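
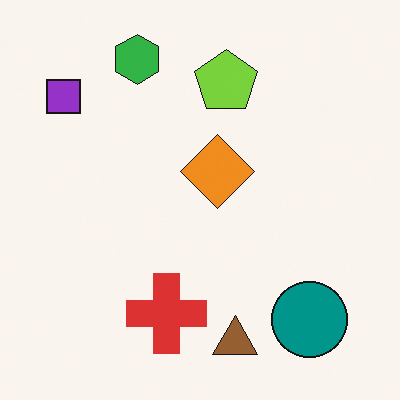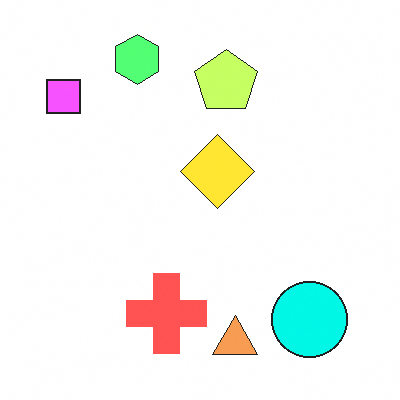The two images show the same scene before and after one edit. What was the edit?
The second image is the first brightened a lot.

Every pixel — background and shapes alike — is uniformly brightened.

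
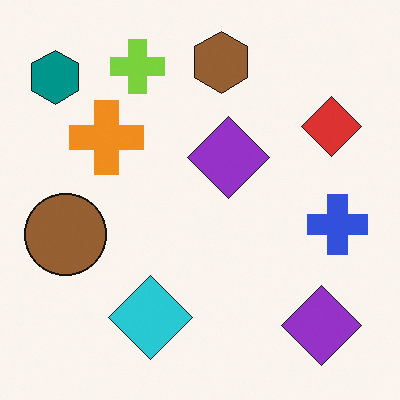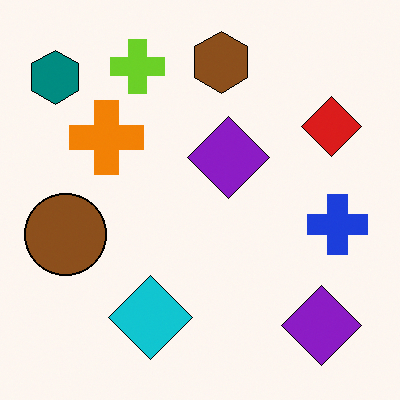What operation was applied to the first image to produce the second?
It was given slightly increased contrast.

Tones are pushed away from mid-grey across the whole image — a global contrast change.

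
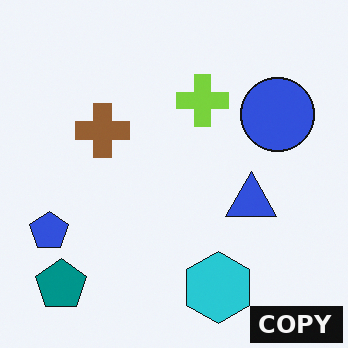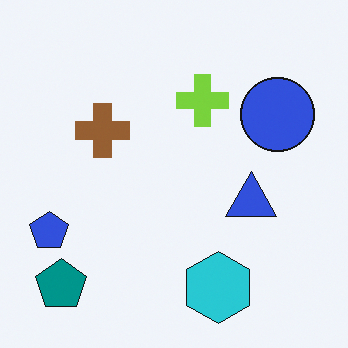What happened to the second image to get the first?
It was watermarked with the text "COPY" in the lower-right corner.

A dark label reading "COPY" appears in the lower-right corner.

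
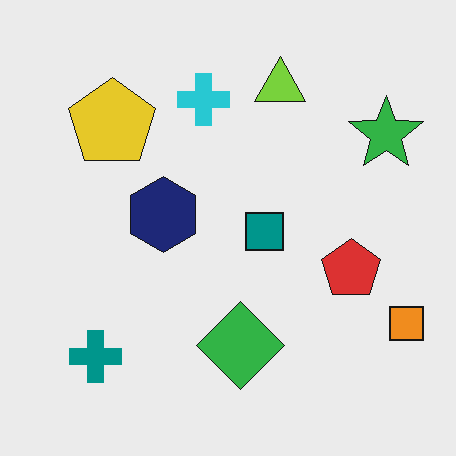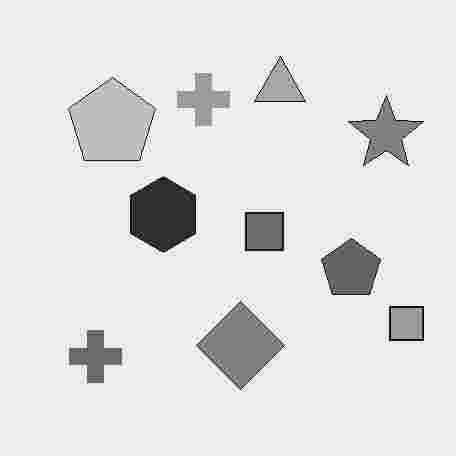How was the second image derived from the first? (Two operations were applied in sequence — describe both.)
The image was converted to grayscale, then degraded with heavy JPEG compression.

All color is removed — every shape is now a shade of grey. Blocky 8×8 compression artifacts appear around shape edges and the flat background shows ringing — characteristic JPEG degradation.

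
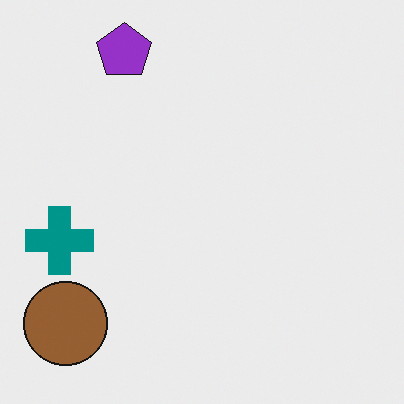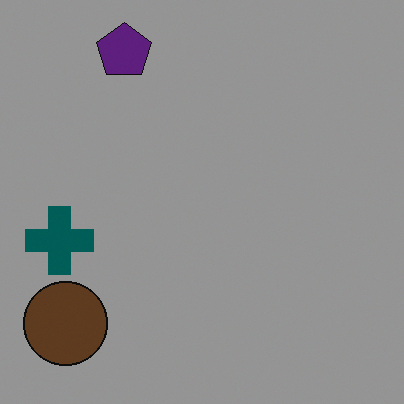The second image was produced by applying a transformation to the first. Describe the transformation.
The image was substantially darkened.

Every pixel — background and shapes alike — is uniformly darkened.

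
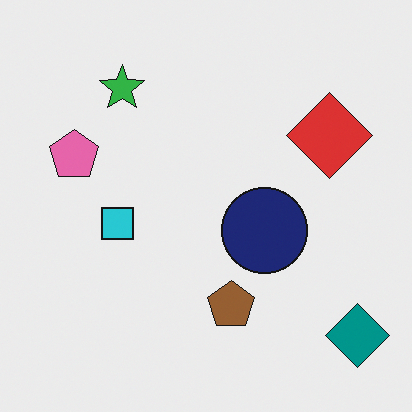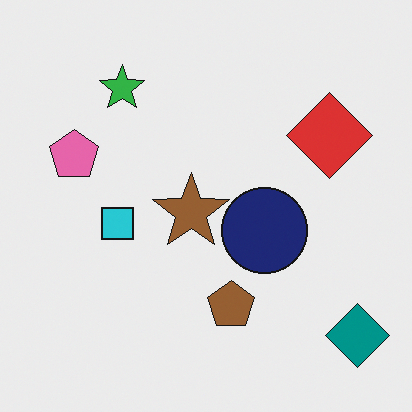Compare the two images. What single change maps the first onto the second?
Overlaid with an additional brown star.

A brown star appears in the second image that is absent from the first.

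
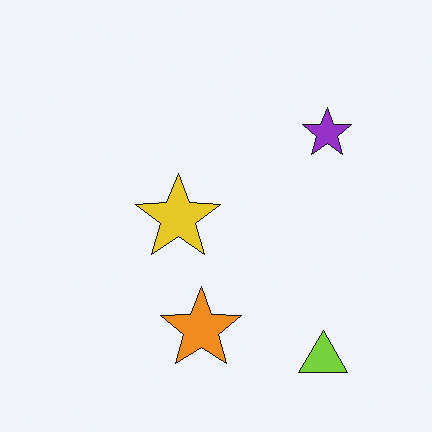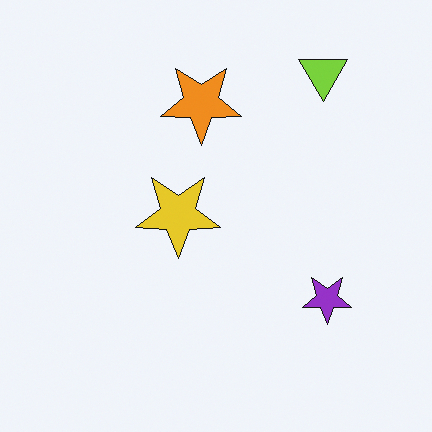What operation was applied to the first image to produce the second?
The second image is the first flipped vertically (top ↔ bottom).

The lime triangle is in the bottom-right of the first image and the top-right of the second — shapes on opposite sides of the horizontal midline have swapped in a mirror flip.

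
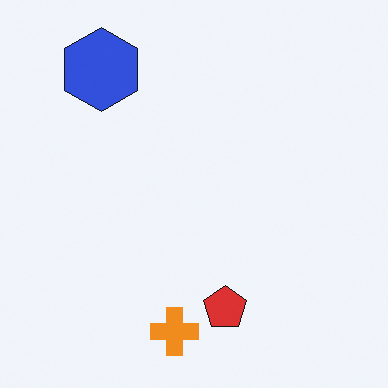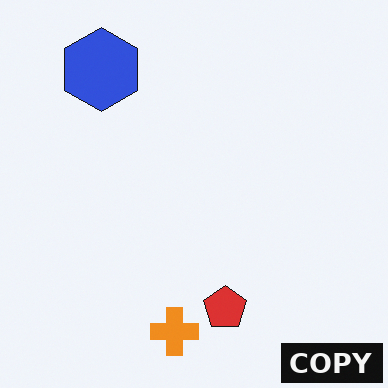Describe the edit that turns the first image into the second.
The image was watermarked with the text "COPY" in the lower-right corner.

A dark label reading "COPY" appears in the lower-right corner.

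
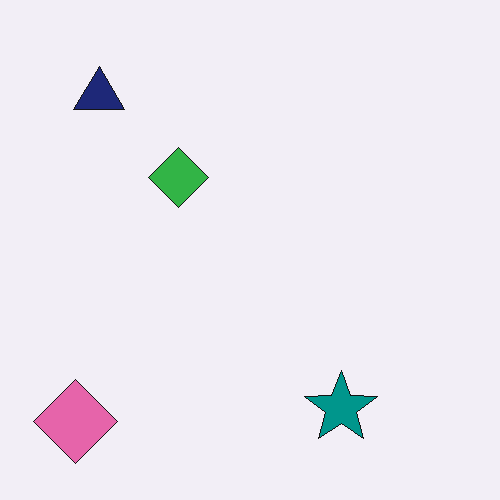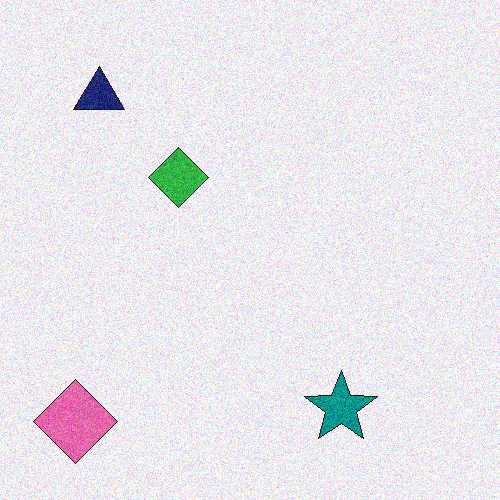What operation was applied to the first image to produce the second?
Degraded with visible gaussian noise.

Random speckle covers the whole image, including the flat background.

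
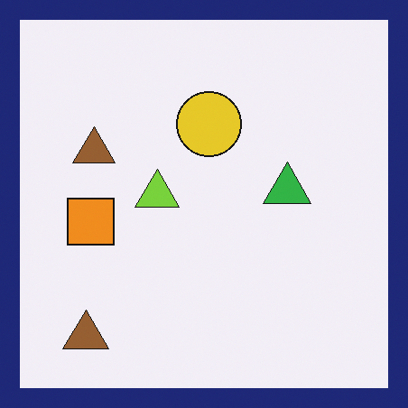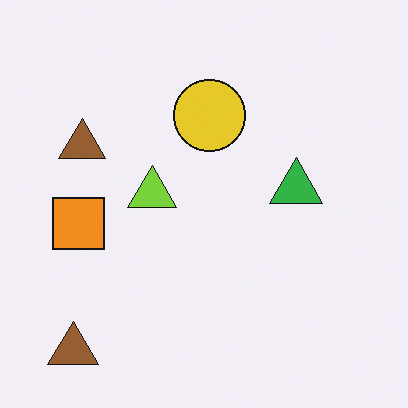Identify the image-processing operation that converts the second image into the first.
This is the original image framed with a navy border.

A solid navy frame runs around the edge of the first image, with the content slightly shrunk inside it.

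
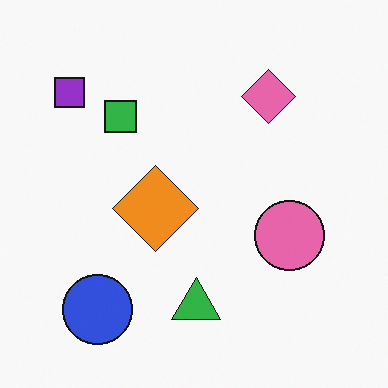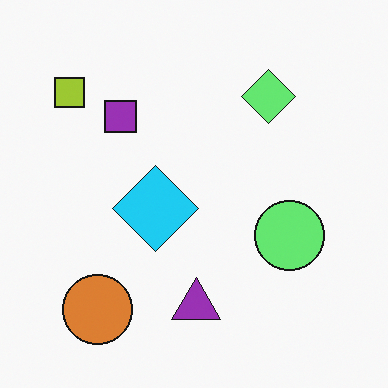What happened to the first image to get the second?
The second image is the first hue-shifted by a large amount.

Every shape's color has rotated by the same amount around the hue wheel — a uniform hue shift.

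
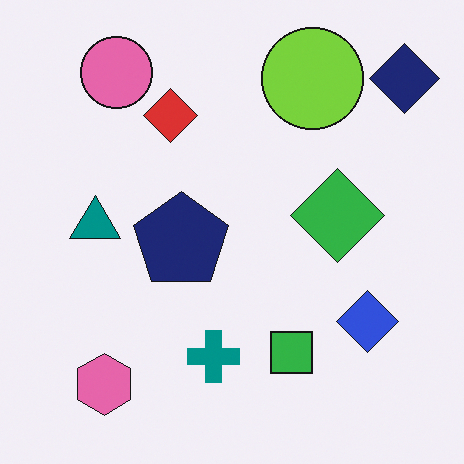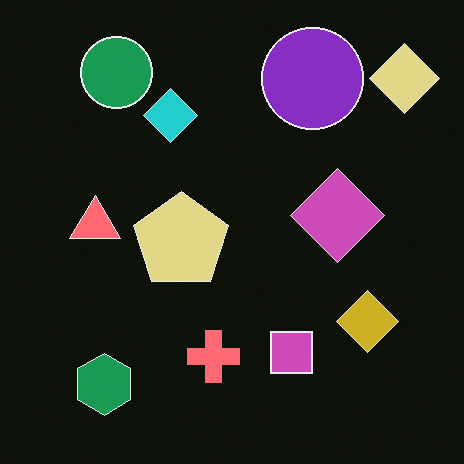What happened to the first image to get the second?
The image was color-inverted (negative).

The light background has become dark and every shape's color is its complement — a photographic negative.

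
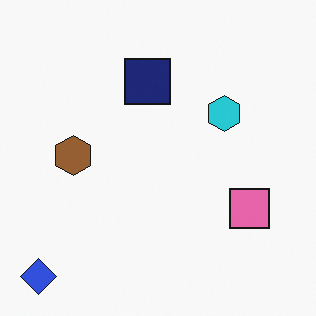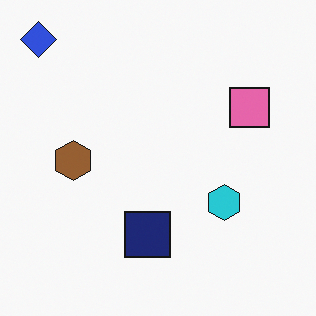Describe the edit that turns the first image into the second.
This is the original image flipped vertically (top ↔ bottom).

The blue diamond is in the bottom-left of the first image and the top-left of the second — shapes on opposite sides of the horizontal midline have swapped in a mirror flip.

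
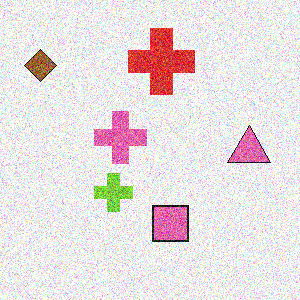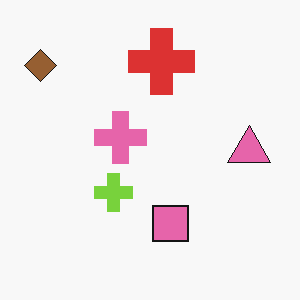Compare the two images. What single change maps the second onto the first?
The first image is the second degraded with a thick layer of grain.

Random speckle covers the whole image, including the flat background.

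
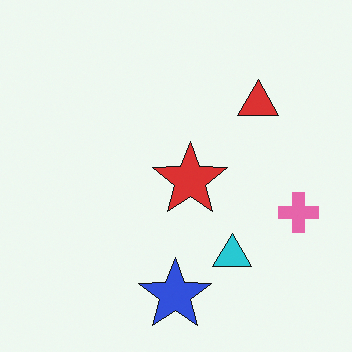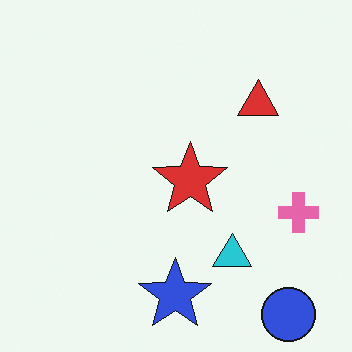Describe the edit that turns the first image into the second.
The image was overlaid with an additional blue circle.

A blue circle appears in the second image that is absent from the first.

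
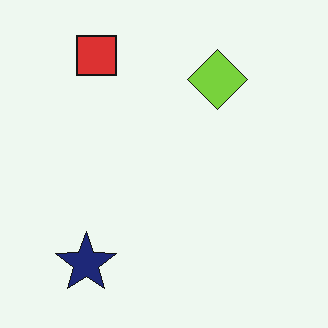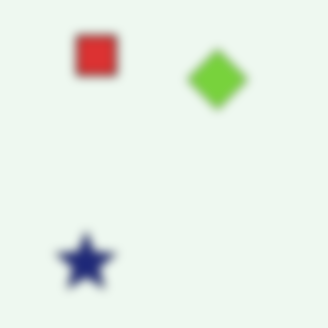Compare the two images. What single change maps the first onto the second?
This is the original image strongly gaussian-blurred.

Shape edges and outlines are uniformly softened across the whole image.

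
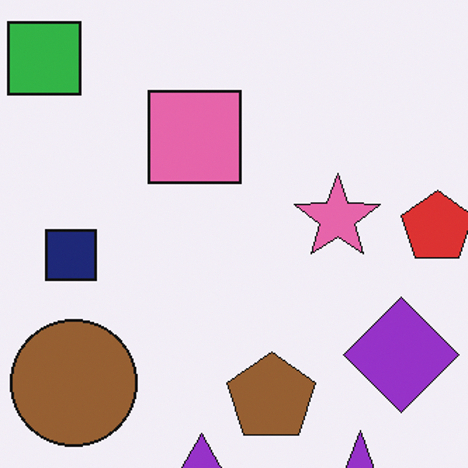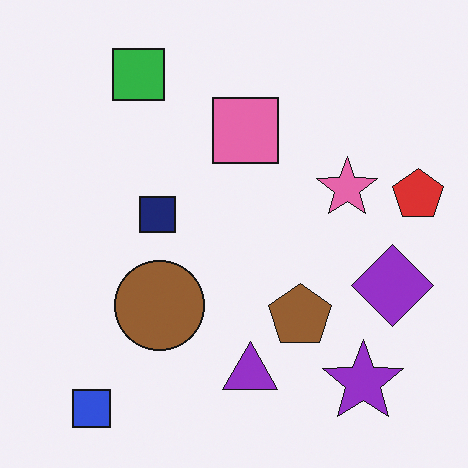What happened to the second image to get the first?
The transformation is: cropped to a modestly smaller region and rescaled.

The visible shapes are larger and the field of view is narrower; shapes near the original edges may be partly or wholly outside the frame — a crop-and-rescale.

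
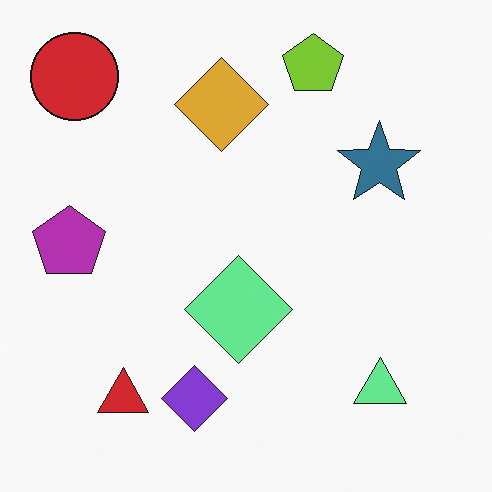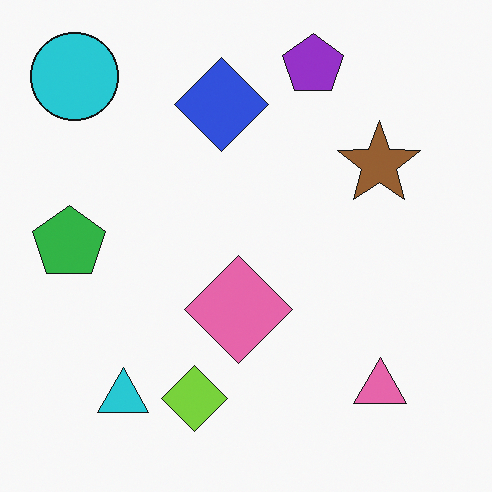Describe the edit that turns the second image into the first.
It was hue-shifted by a large amount.

Every shape's color has rotated by the same amount around the hue wheel — a uniform hue shift.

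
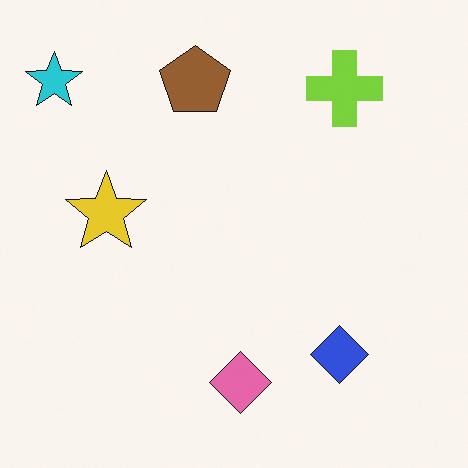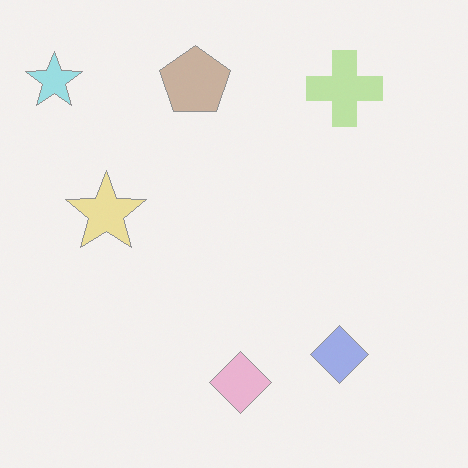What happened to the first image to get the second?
It was given much lower contrast.

Tones are pushed toward mid-grey across the whole image — a global contrast change.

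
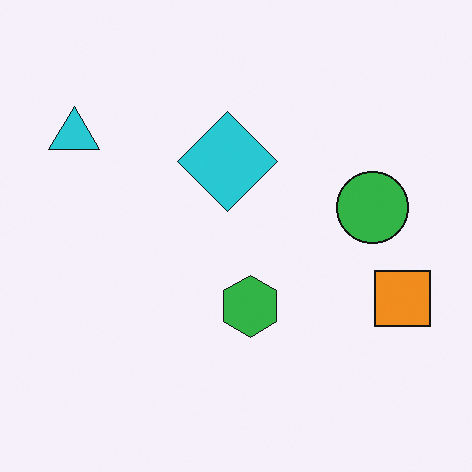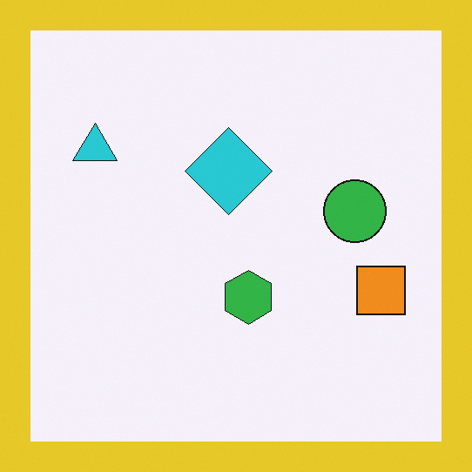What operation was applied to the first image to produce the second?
The second image is the first framed with a yellow border.

A solid yellow frame runs around the edge of the second image, with the content slightly shrunk inside it.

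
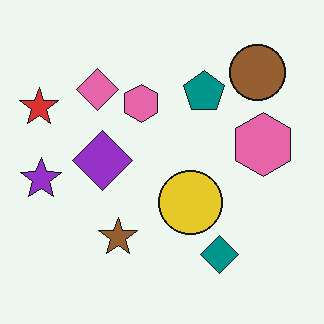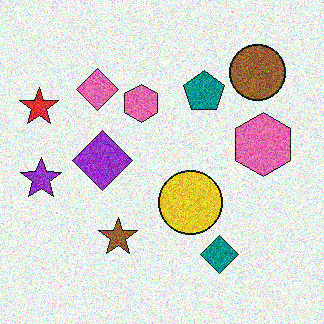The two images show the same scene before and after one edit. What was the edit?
The image was degraded with a thick layer of grain.

Random speckle covers the whole image, including the flat background.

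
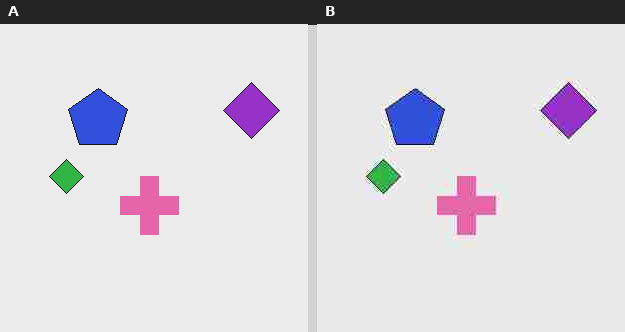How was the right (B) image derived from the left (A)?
The transformation is: degraded with heavy JPEG compression.

Blocky 8×8 compression artifacts appear around shape edges and the flat background shows ringing — characteristic JPEG degradation.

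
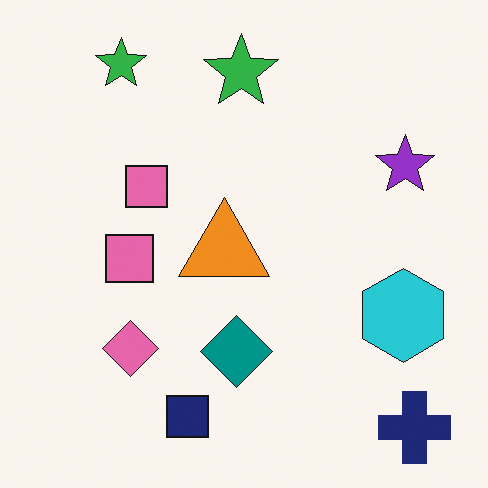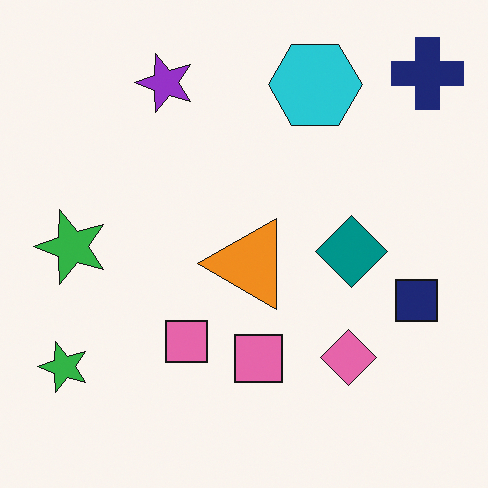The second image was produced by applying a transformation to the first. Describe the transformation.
Rotated 90° counter-clockwise.

The navy cross sits in the bottom-right of the first image and the top-right of the second — consistent with a whole-image 90° counter-clockwise rotation.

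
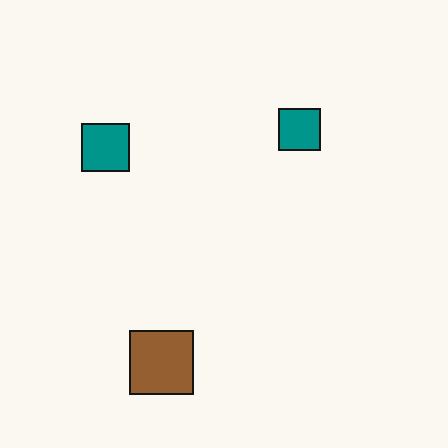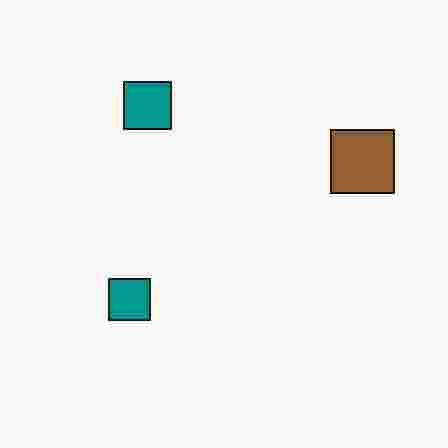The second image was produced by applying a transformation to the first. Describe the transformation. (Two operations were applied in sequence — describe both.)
The transformation is: heavily JPEG-compressed with obvious blocking artifacts, then transposed (reflected across the top-left ↔ bottom-right diagonal).

Blocky 8×8 compression artifacts appear around shape edges and the flat background shows ringing — characteristic JPEG degradation. Shapes have swapped their row and column positions — what was in the top-right is now in the bottom-left — a diagonal reflection.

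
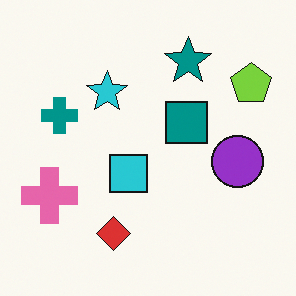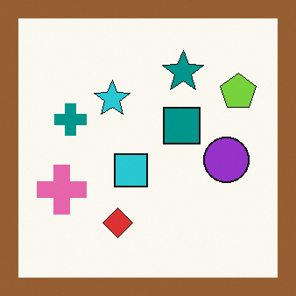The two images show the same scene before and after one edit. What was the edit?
It was framed with a brown border.

A solid brown frame runs around the edge of the second image, with the content slightly shrunk inside it.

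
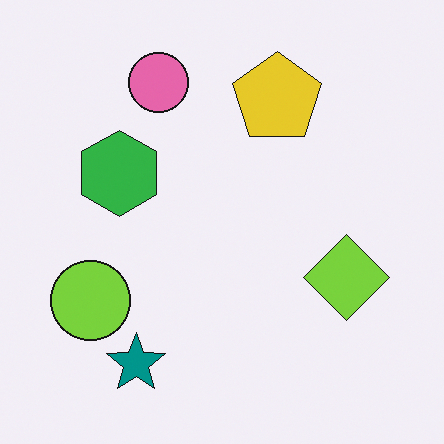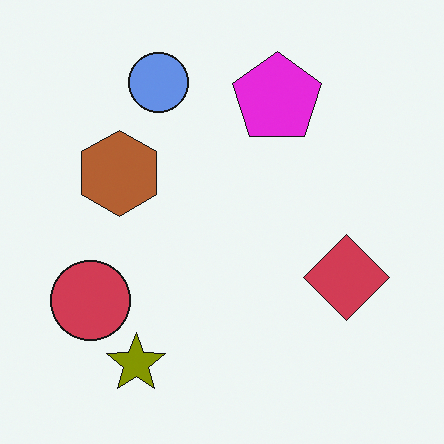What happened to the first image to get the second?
The transformation is: hue-shifted by a large amount.

Every shape's color has rotated by the same amount around the hue wheel — a uniform hue shift.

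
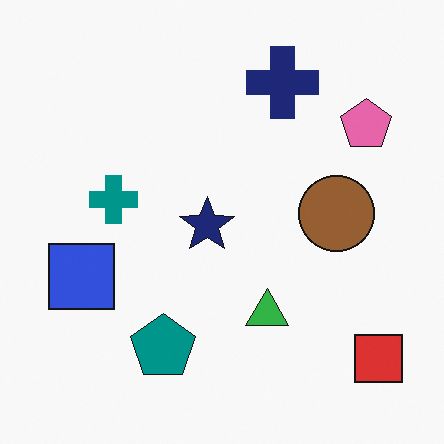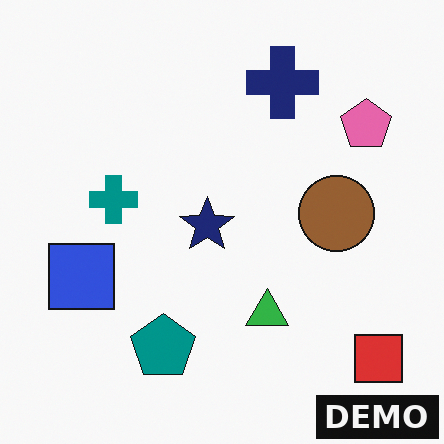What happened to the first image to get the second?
This is the original image watermarked with the text "DEMO" in the lower-right corner.

A dark label reading "DEMO" appears in the lower-right corner.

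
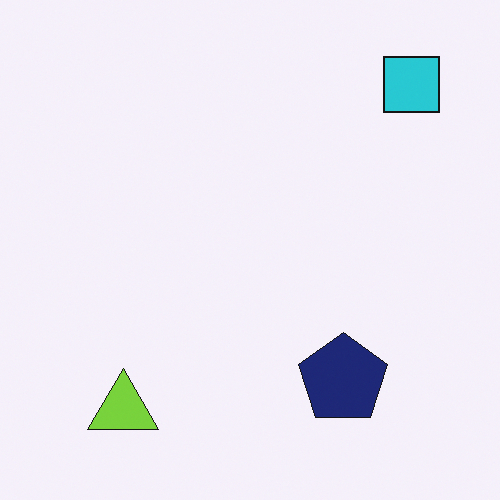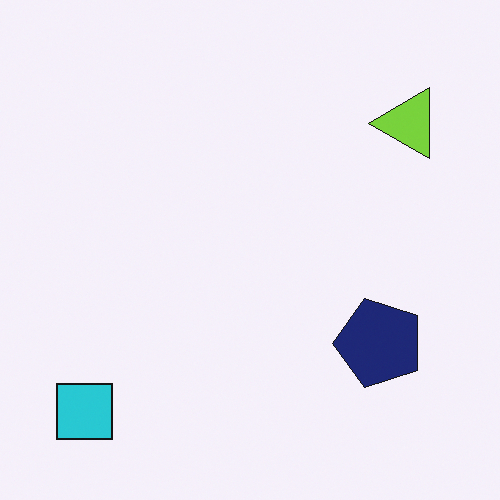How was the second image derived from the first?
The transformation is: transposed (reflected across the top-left ↔ bottom-right diagonal).

Shapes have swapped their row and column positions — what was in the top-right is now in the bottom-left — a diagonal reflection.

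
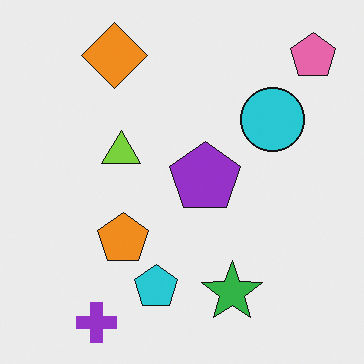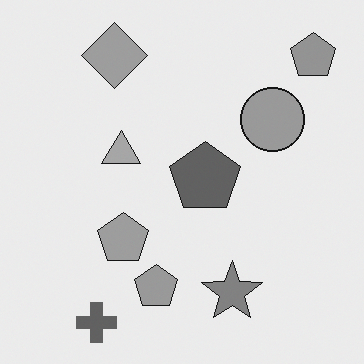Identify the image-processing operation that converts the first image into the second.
The image was converted to grayscale.

All color is removed — every shape is now a shade of grey.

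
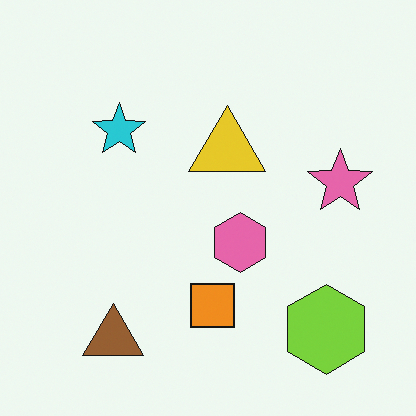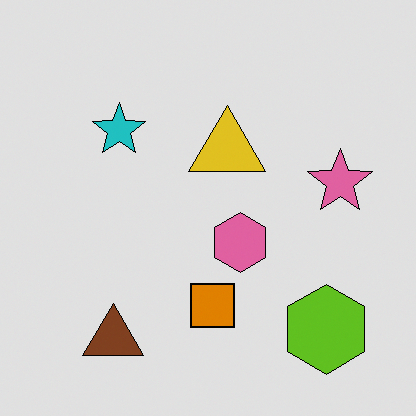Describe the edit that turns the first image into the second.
This is the original image moderately posterized.

Each flat color has snapped to a coarser quantized level — most visibly, the near-white background has dropped to a flat grey.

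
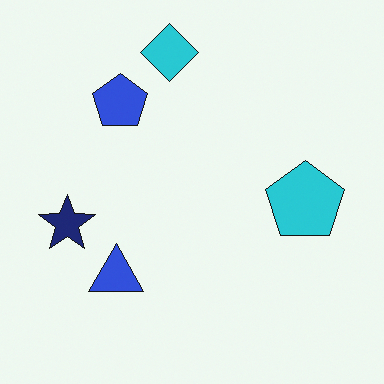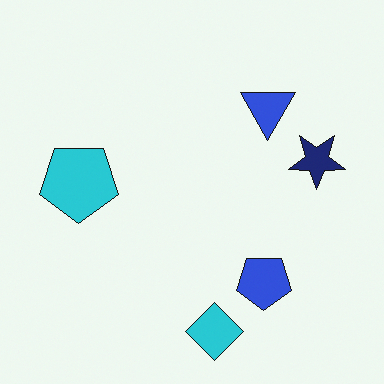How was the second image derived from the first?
Rotated 180°.

The cyan diamond sits in the top of the first image and the bottom of the second — consistent with a whole-image 180° rotation.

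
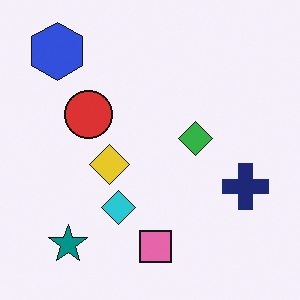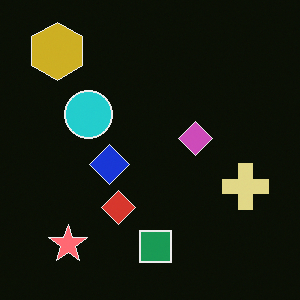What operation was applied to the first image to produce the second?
It was color-inverted (negative).

The light background has become dark and every shape's color is its complement — a photographic negative.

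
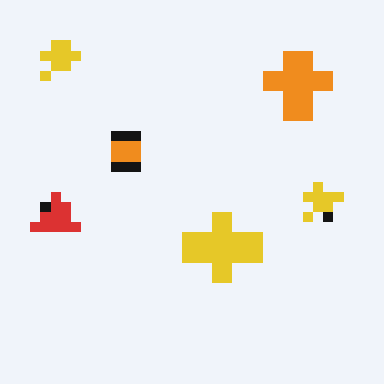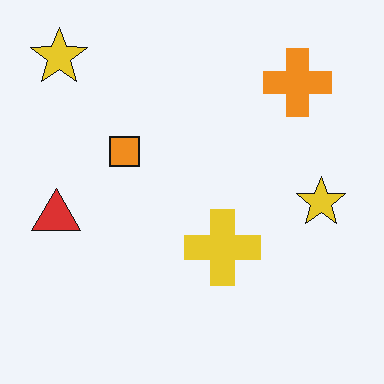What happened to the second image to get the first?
The transformation is: coarsely pixelated.

Shapes are reduced to large square blocks; fine edges and outlines are lost — a downscale-then-upscale (mosaic) effect.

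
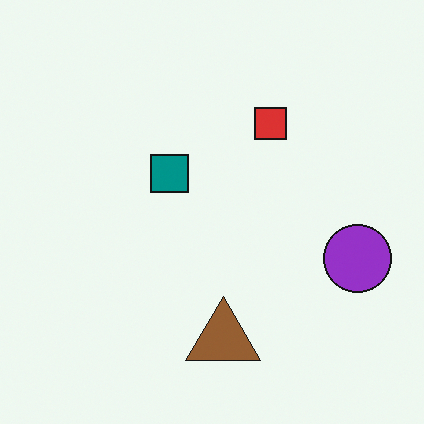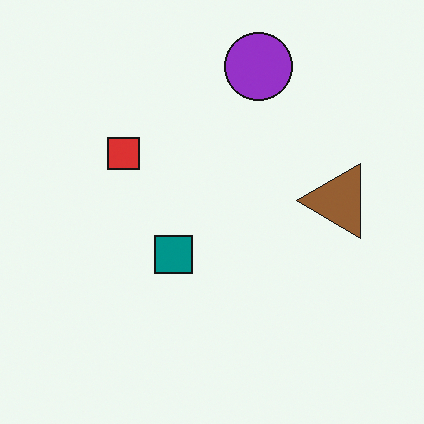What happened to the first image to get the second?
The second image is the first rotated 90° counter-clockwise.

The purple circle sits in the right of the first image and the top of the second — consistent with a whole-image 90° counter-clockwise rotation.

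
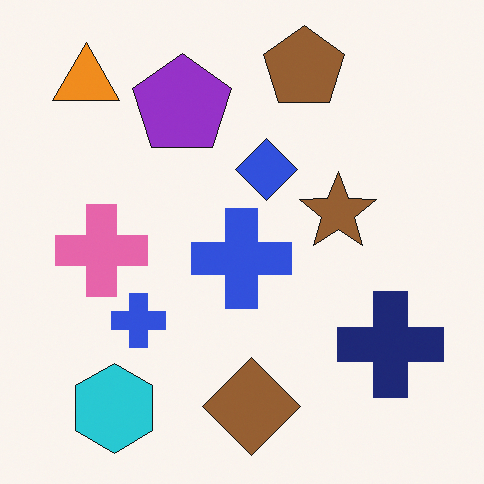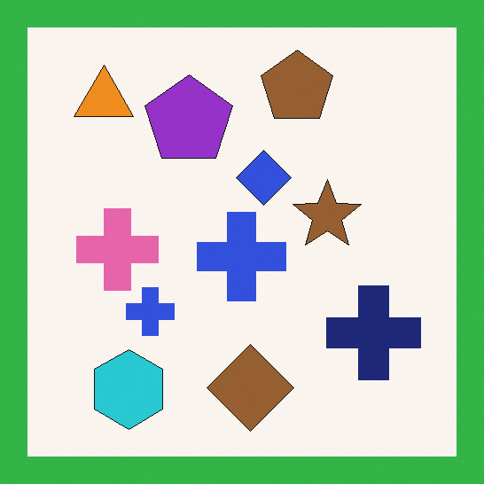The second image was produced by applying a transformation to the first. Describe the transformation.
This is the original image framed with a green border.

A solid green frame runs around the edge of the second image, with the content slightly shrunk inside it.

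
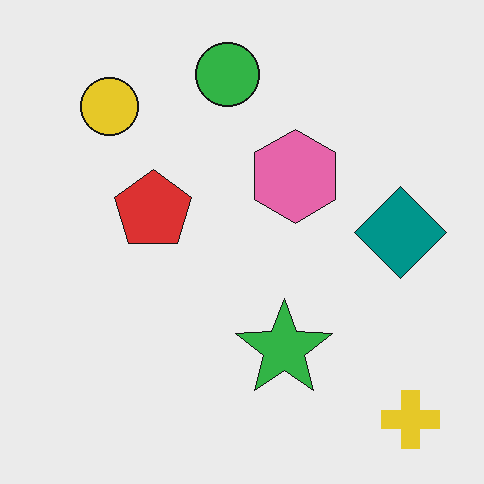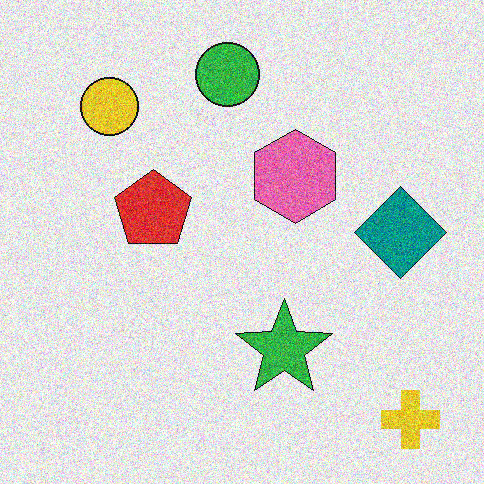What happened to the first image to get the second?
The image was degraded with heavy additive noise.

Random speckle covers the whole image, including the flat background.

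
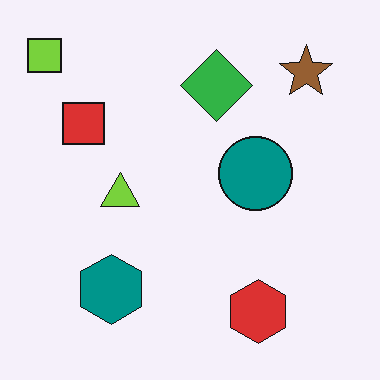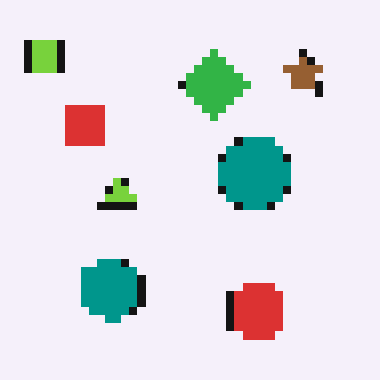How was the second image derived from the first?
The transformation is: pixelated into visible square blocks.

Shapes are reduced to large square blocks; fine edges and outlines are lost — a downscale-then-upscale (mosaic) effect.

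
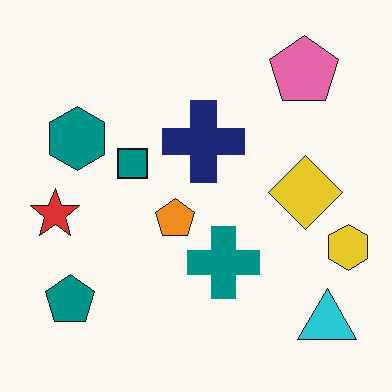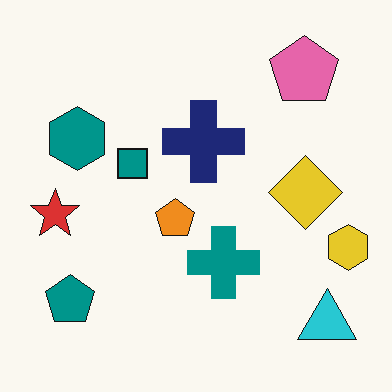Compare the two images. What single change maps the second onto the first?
The first image is the second JPEG-compressed with visible artifacts.

Blocky 8×8 compression artifacts appear around shape edges and the flat background shows ringing — characteristic JPEG degradation.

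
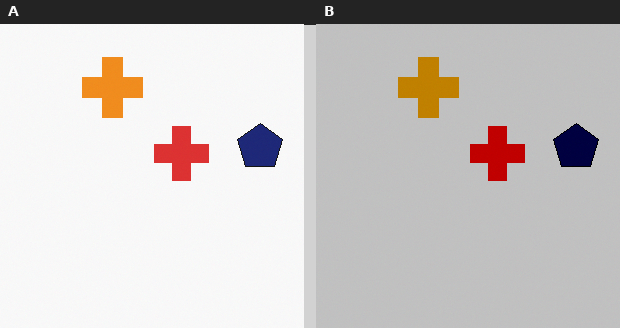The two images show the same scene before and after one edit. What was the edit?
The right (B) image is the left (A) heavily posterized to just a handful of flat colors.

Each flat color has snapped to a coarser quantized level — most visibly, the near-white background has dropped to a flat grey.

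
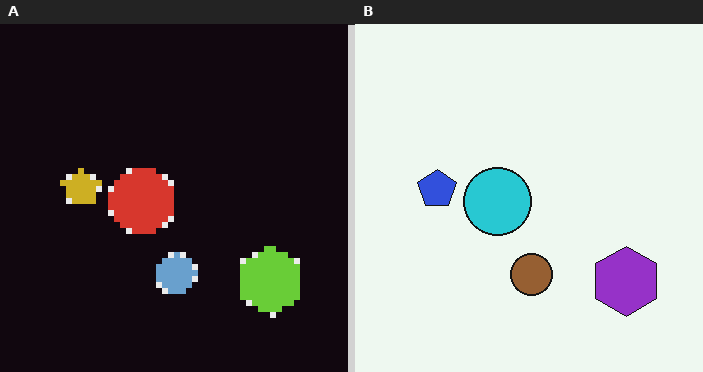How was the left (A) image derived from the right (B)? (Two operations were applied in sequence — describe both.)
The transformation is: color-inverted (negative), then moderately pixelated.

The light background has become dark and every shape's color is its complement — a photographic negative. Shapes are reduced to large square blocks; fine edges and outlines are lost — a downscale-then-upscale (mosaic) effect.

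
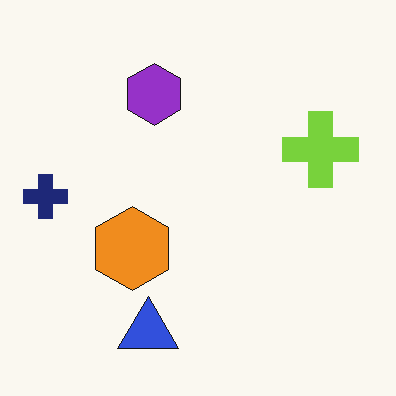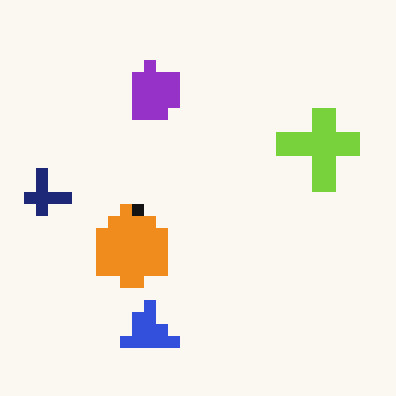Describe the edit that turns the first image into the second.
It was heavily pixelated into large blocks.

Shapes are reduced to large square blocks; fine edges and outlines are lost — a downscale-then-upscale (mosaic) effect.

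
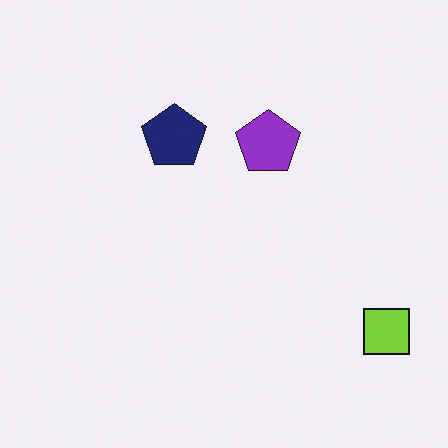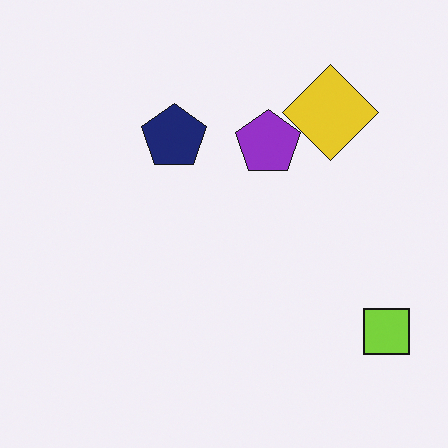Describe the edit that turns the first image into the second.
The second image is the first overlaid with an additional yellow diamond.

A yellow diamond appears in the second image that is absent from the first.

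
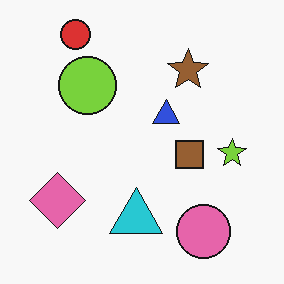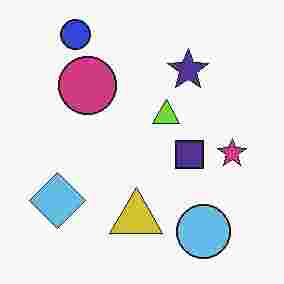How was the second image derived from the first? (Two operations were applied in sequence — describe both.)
The second image is the first hue-shifted by a large amount, then degraded with heavy JPEG compression.

Every shape's color has rotated by the same amount around the hue wheel — a uniform hue shift. Blocky 8×8 compression artifacts appear around shape edges and the flat background shows ringing — characteristic JPEG degradation.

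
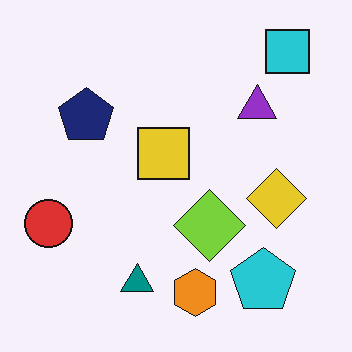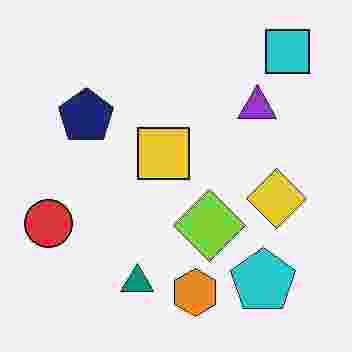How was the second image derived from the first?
Heavily JPEG-compressed with obvious blocking artifacts.

Blocky 8×8 compression artifacts appear around shape edges and the flat background shows ringing — characteristic JPEG degradation.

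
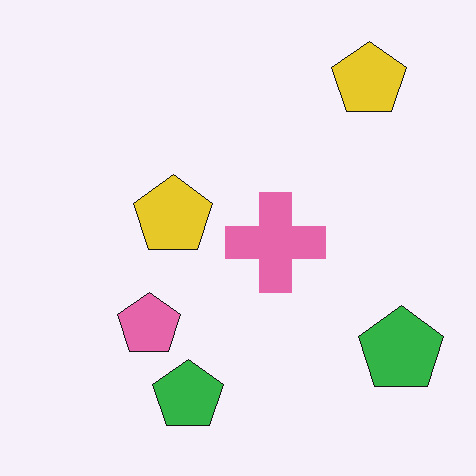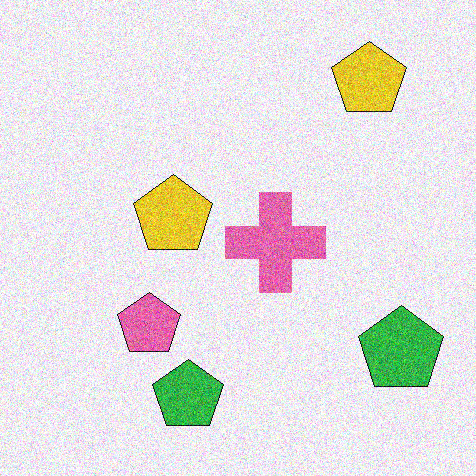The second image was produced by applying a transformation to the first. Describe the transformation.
The image was degraded with heavy additive noise.

Random speckle covers the whole image, including the flat background.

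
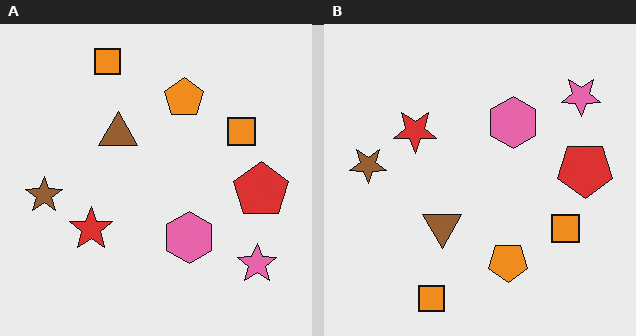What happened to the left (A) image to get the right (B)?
It was flipped vertically (top ↔ bottom).

The pink star is in the bottom-right of the left (A) image and the top-right of the right (B) — shapes on opposite sides of the horizontal midline have swapped in a mirror flip.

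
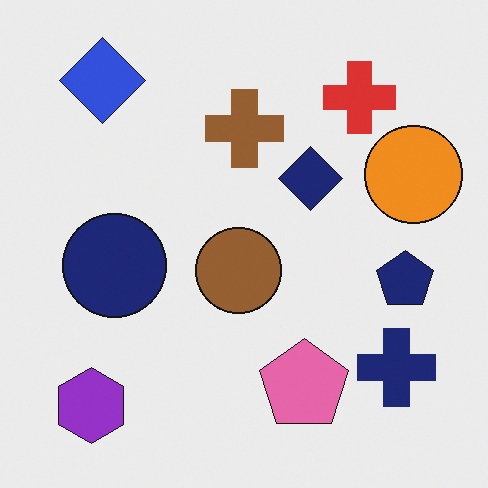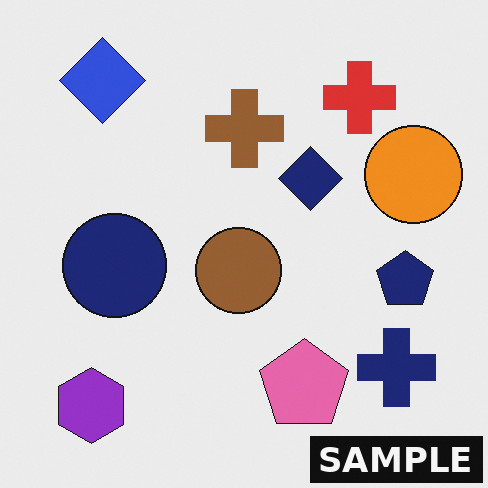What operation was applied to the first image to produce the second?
The transformation is: watermarked with the text "SAMPLE" in the lower-right corner.

A dark label reading "SAMPLE" appears in the lower-right corner.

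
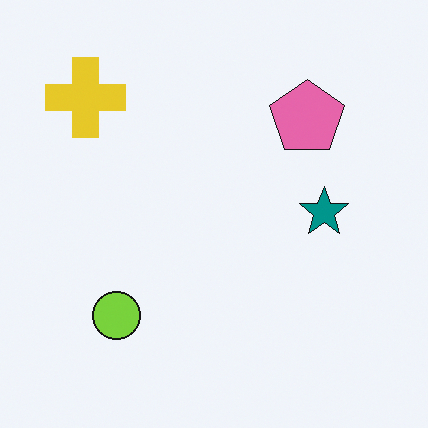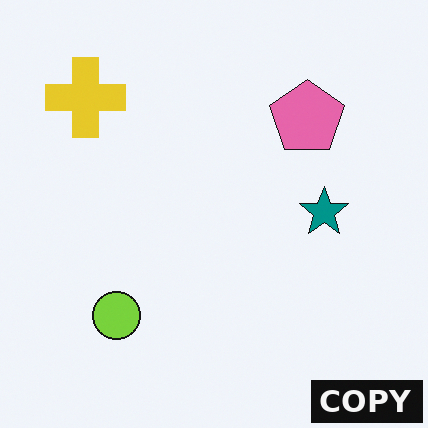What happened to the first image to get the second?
The second image is the first watermarked with the text "COPY" in the lower-right corner.

A dark label reading "COPY" appears in the lower-right corner.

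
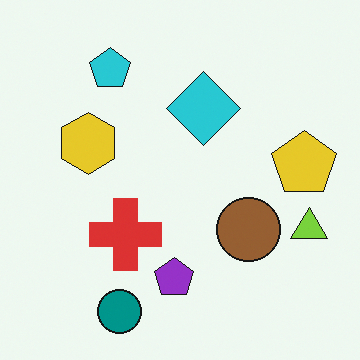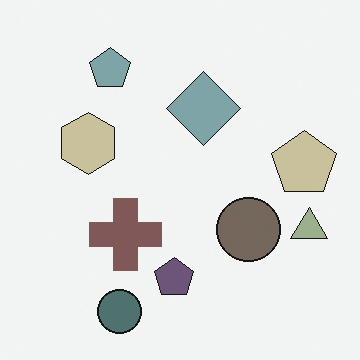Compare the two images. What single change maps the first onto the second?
Made much more muted (saturation change).

All colors are more muted and greyish — a global saturation change.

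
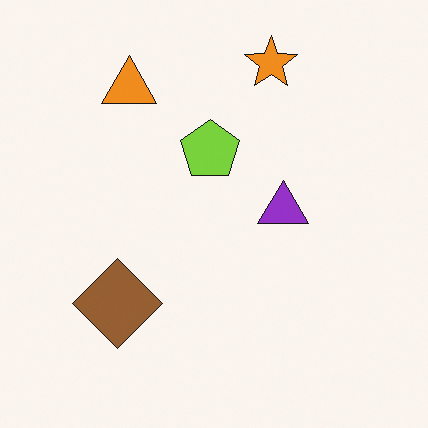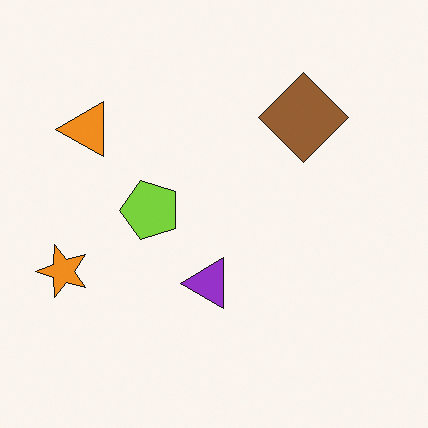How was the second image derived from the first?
The transformation is: transposed (reflected across the top-left ↔ bottom-right diagonal).

Shapes have swapped their row and column positions — what was in the top-right is now in the bottom-left — a diagonal reflection.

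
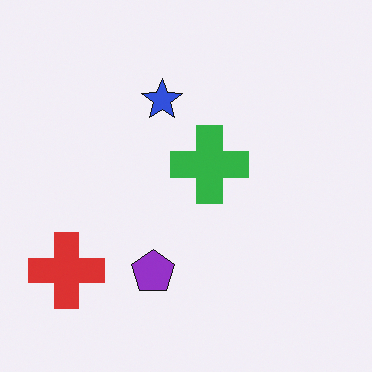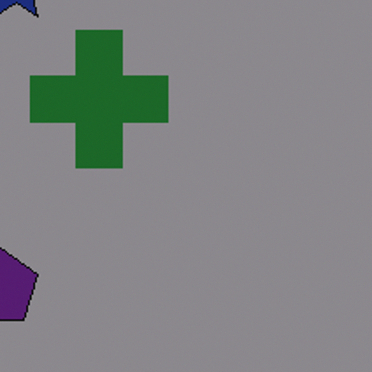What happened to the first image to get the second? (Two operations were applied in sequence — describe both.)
The transformation is: substantially darkened, then cropped to a noticeably smaller region and rescaled.

Every pixel — background and shapes alike — is uniformly darkened. The visible shapes are larger and the field of view is narrower; shapes near the original edges may be partly or wholly outside the frame — a crop-and-rescale.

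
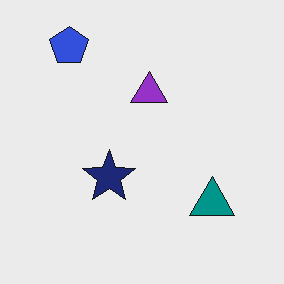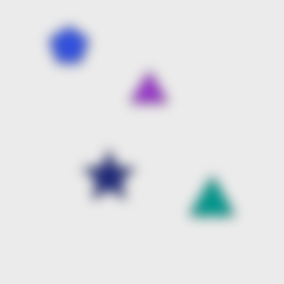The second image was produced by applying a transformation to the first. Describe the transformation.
The image was heavily blurred.

Shape edges and outlines are uniformly softened across the whole image.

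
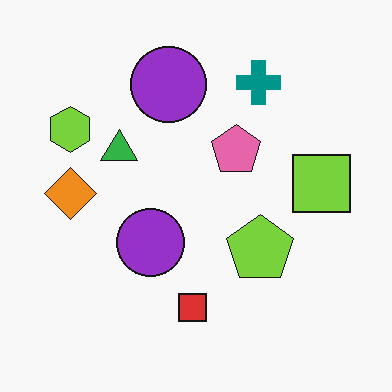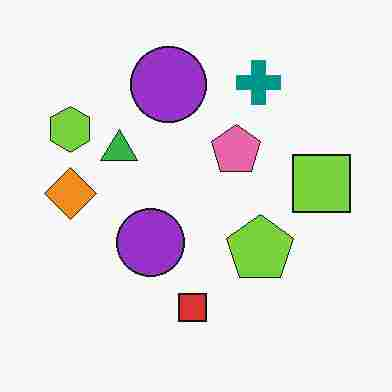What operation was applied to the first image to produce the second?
The second image is the first heavily JPEG-compressed with obvious blocking artifacts.

Blocky 8×8 compression artifacts appear around shape edges and the flat background shows ringing — characteristic JPEG degradation.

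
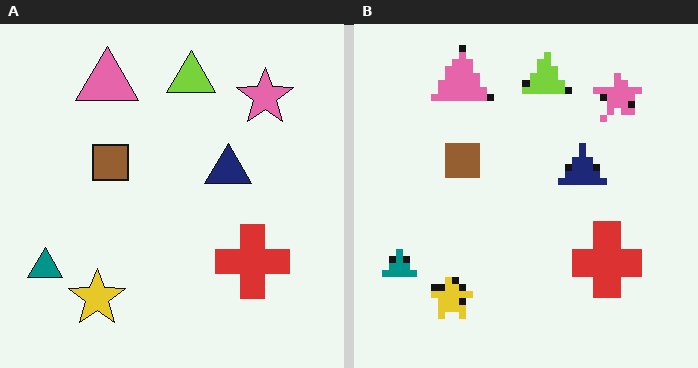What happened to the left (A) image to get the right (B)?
The image was pixelated into visible square blocks.

Shapes are reduced to large square blocks; fine edges and outlines are lost — a downscale-then-upscale (mosaic) effect.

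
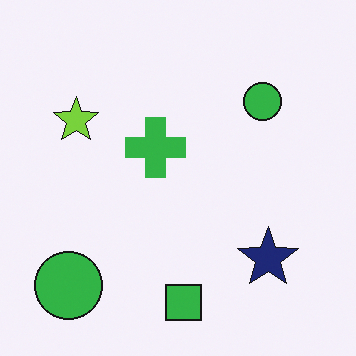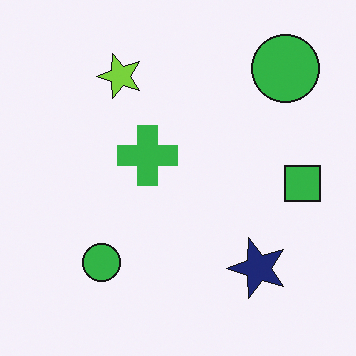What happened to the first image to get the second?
The image was transposed (reflected across the top-left ↔ bottom-right diagonal).

Shapes have swapped their row and column positions — what was in the top-right is now in the bottom-left — a diagonal reflection.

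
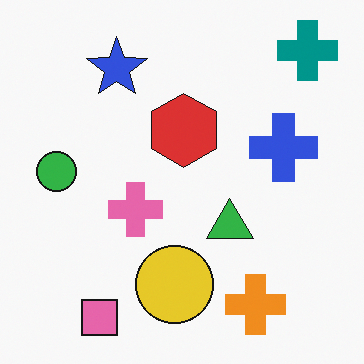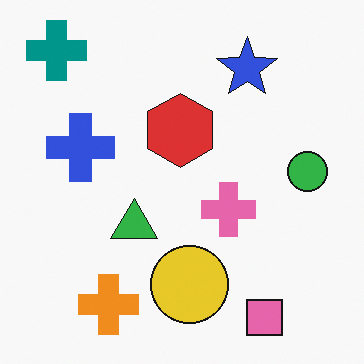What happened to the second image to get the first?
Flipped horizontally (left ↔ right).

The teal cross is in the top-left of the second image and the top-right of the first — shapes on opposite sides of the vertical midline have swapped in a mirror flip.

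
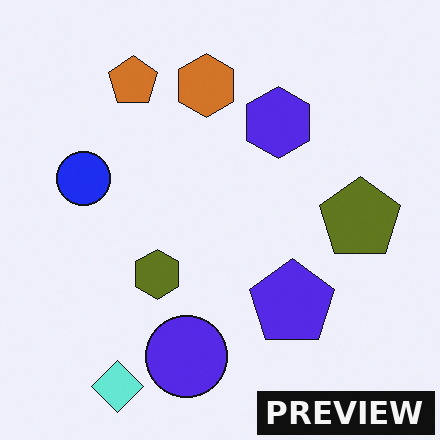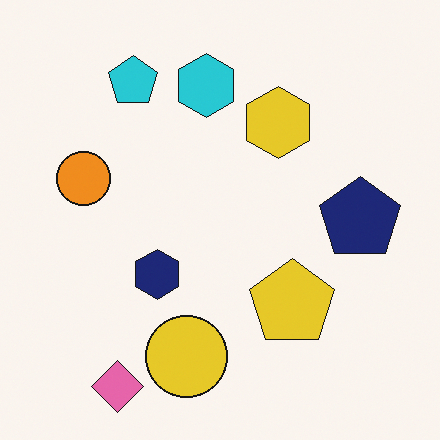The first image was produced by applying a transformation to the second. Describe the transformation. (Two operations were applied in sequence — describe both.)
It was hue-shifted by a large amount, then watermarked with the text "PREVIEW" in the lower-right corner.

Every shape's color has rotated by the same amount around the hue wheel — a uniform hue shift. A dark label reading "PREVIEW" appears in the lower-right corner.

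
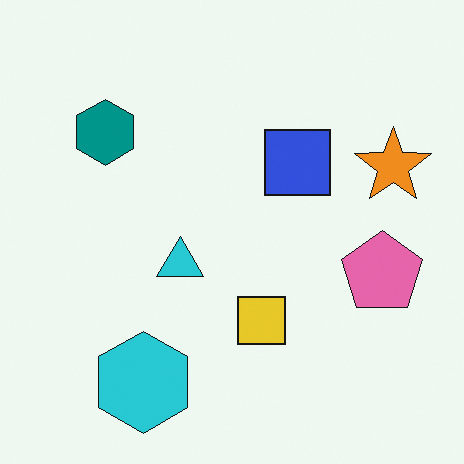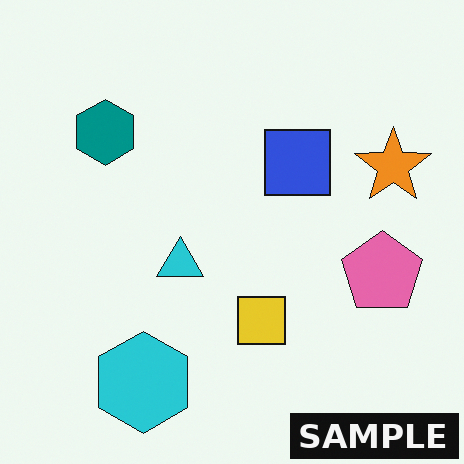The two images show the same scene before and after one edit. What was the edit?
The second image is the first watermarked with the text "SAMPLE" in the lower-right corner.

A dark label reading "SAMPLE" appears in the lower-right corner.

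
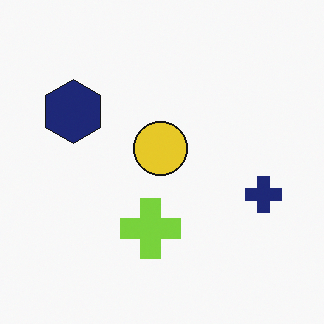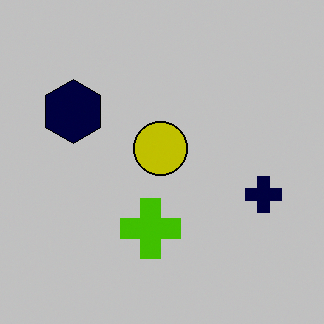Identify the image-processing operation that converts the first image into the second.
The transformation is: aggressively posterized.

Each flat color has snapped to a coarser quantized level — most visibly, the near-white background has dropped to a flat grey.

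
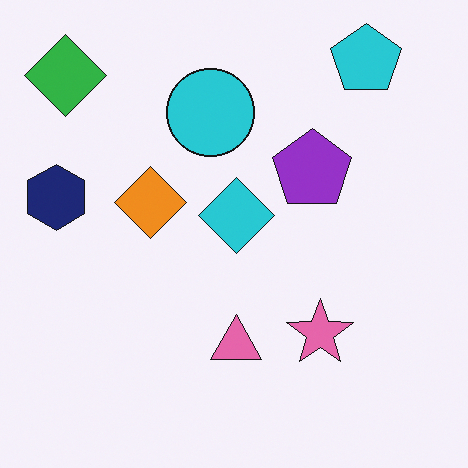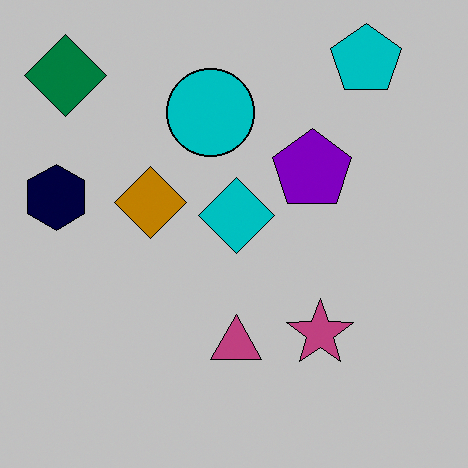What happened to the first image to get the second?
The second image is the first aggressively posterized.

Each flat color has snapped to a coarser quantized level — most visibly, the near-white background has dropped to a flat grey.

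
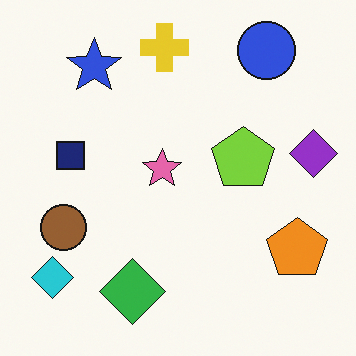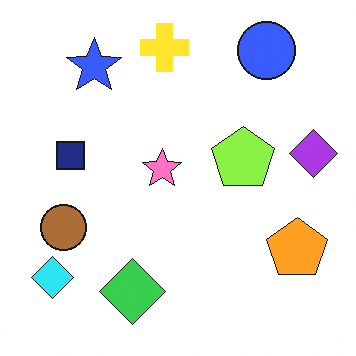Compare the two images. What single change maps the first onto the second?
The image was brightened a little.

Every pixel — background and shapes alike — is uniformly brightened.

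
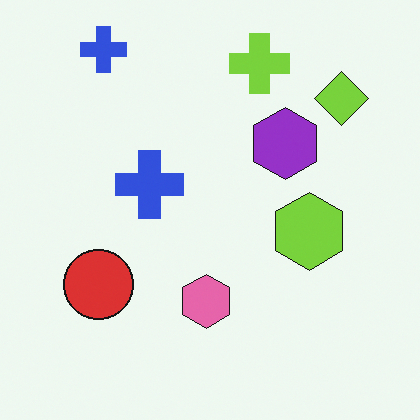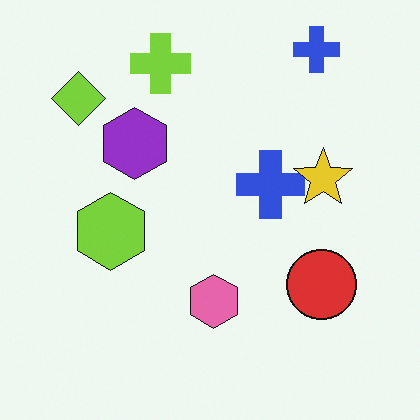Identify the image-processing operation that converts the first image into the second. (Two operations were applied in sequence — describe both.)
The second image is the first flipped horizontally (left ↔ right), then overlaid with an additional yellow star.

The lime diamond is in the top-right of the first image and the top-left of the second — shapes on opposite sides of the vertical midline have swapped in a mirror flip. A yellow star appears in the second image that is absent from the first.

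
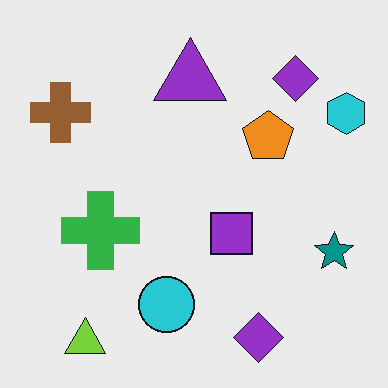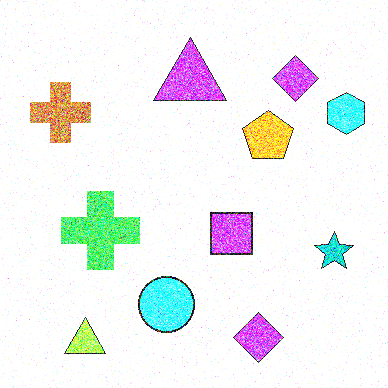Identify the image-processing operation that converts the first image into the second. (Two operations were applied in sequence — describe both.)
This is the original image degraded with strong gaussian noise, then noticeably brightened.

Random speckle covers the whole image, including the flat background. Every pixel — background and shapes alike — is uniformly brightened.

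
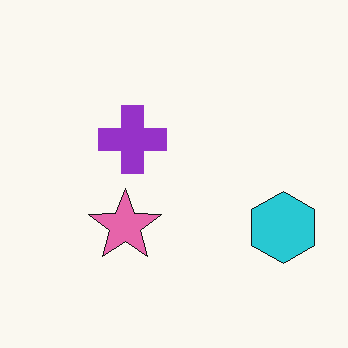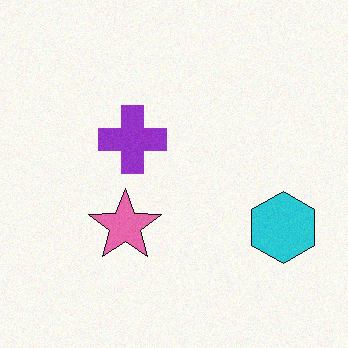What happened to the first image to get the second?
The image was degraded with light additive noise.

Random speckle covers the whole image, including the flat background.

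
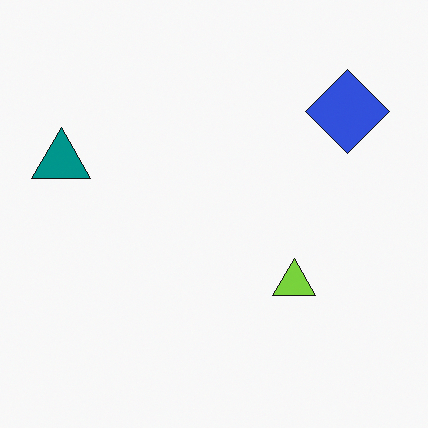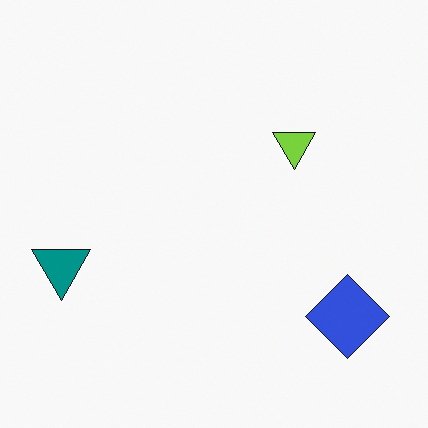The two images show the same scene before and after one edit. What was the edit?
Flipped vertically (top ↔ bottom).

The blue diamond is in the top-right of the first image and the bottom-right of the second — shapes on opposite sides of the horizontal midline have swapped in a mirror flip.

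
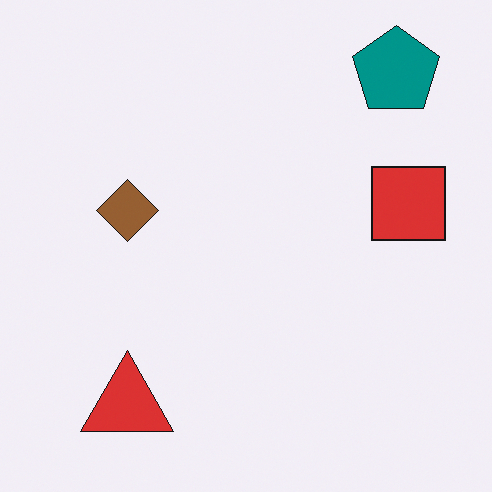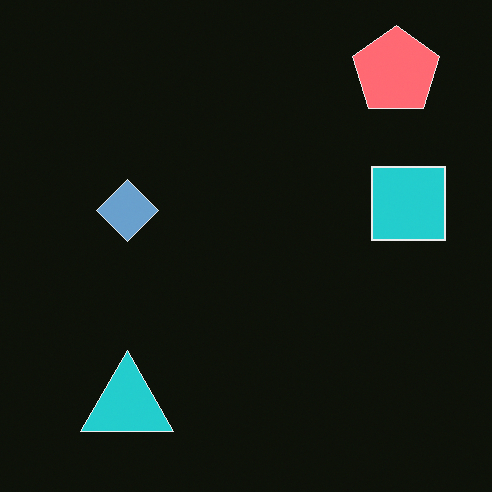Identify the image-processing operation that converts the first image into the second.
The image was color-inverted (negative).

The light background has become dark and every shape's color is its complement — a photographic negative.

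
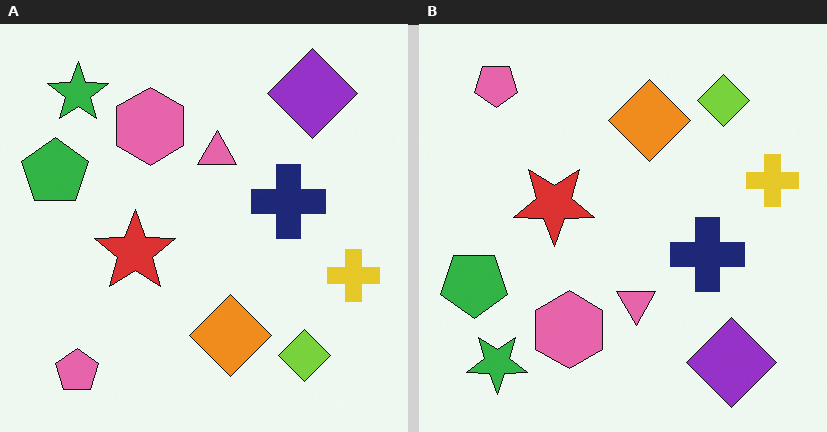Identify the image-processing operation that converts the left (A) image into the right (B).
Flipped vertically (top ↔ bottom).

The pink pentagon is in the bottom-left of the left (A) image and the top-left of the right (B) — shapes on opposite sides of the horizontal midline have swapped in a mirror flip.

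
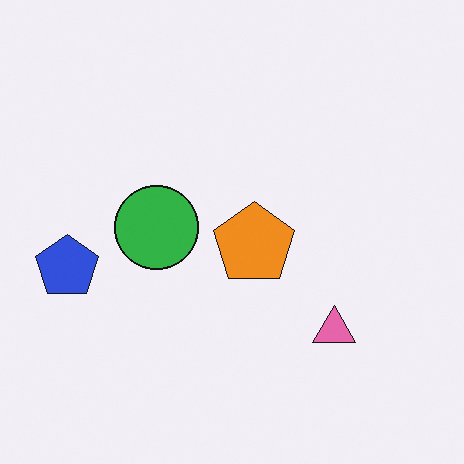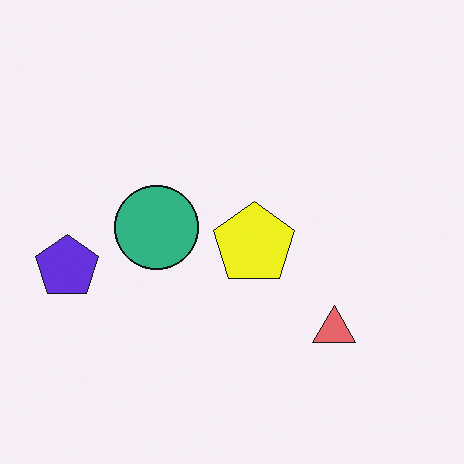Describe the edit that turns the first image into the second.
It was hue-shifted slightly.

Every shape's color has rotated by the same amount around the hue wheel — a uniform hue shift.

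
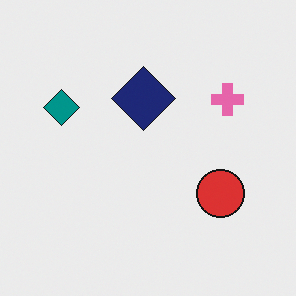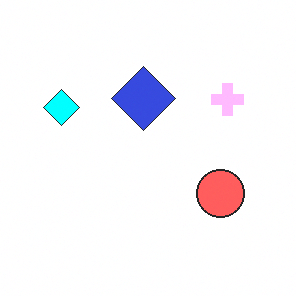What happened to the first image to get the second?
It was substantially brightened.

Every pixel — background and shapes alike — is uniformly brightened.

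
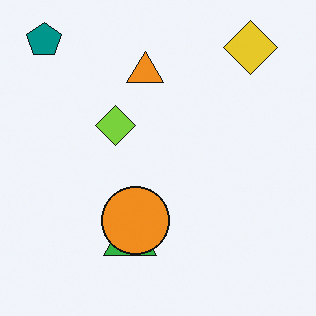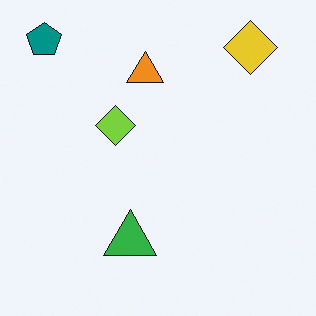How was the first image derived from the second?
The first image is the second overlaid with an additional orange circle.

An orange circle appears in the first image that is absent from the second.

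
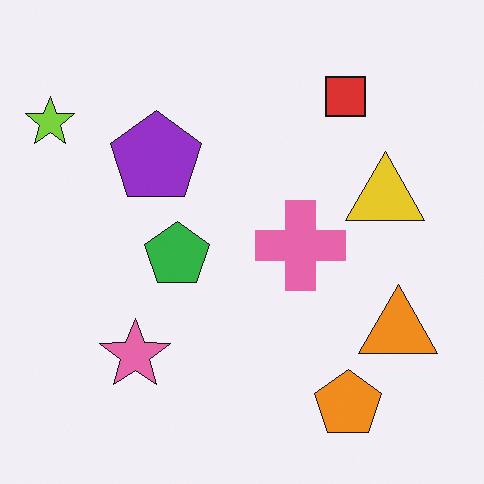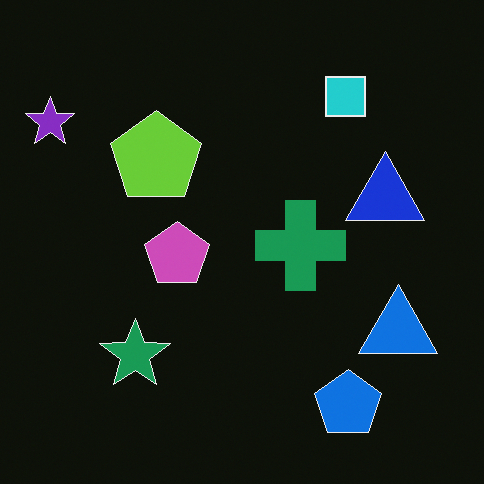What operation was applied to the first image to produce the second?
This is the original image color-inverted (negative).

The light background has become dark and every shape's color is its complement — a photographic negative.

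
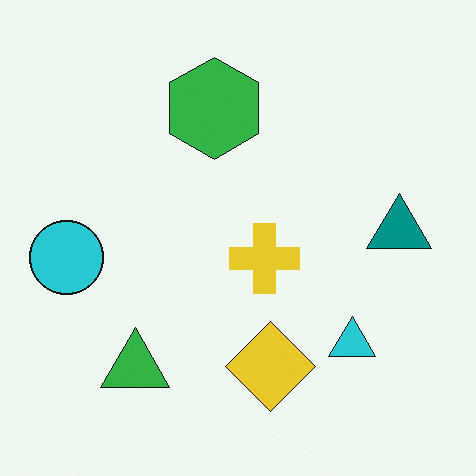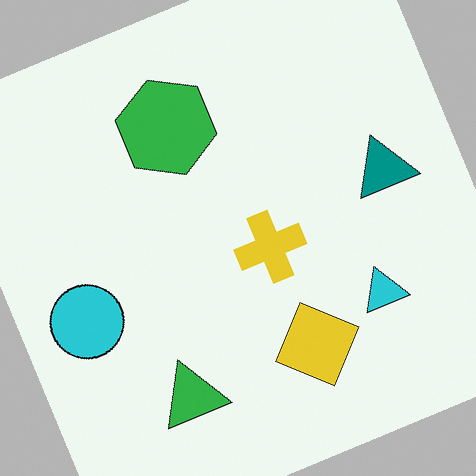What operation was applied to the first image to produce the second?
It was rotated counter-clockwise by a moderate amount.

Every shape is tilted by the same angle and the image corners show triangular fill wedges — a whole-image rotation by a non-right angle.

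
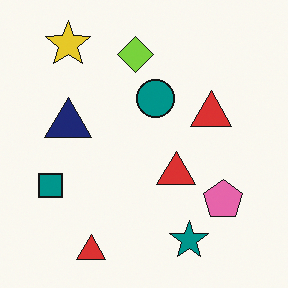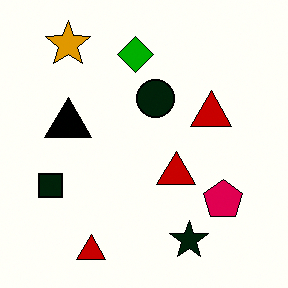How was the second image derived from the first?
The image was boosted in contrast.

Tones are pushed away from mid-grey across the whole image — a global contrast change.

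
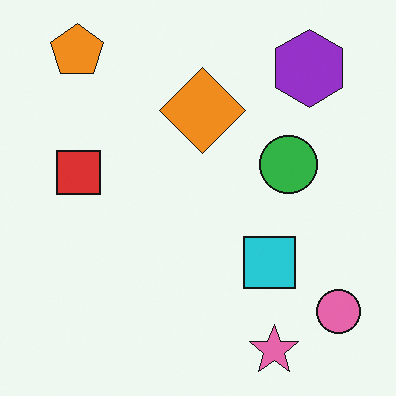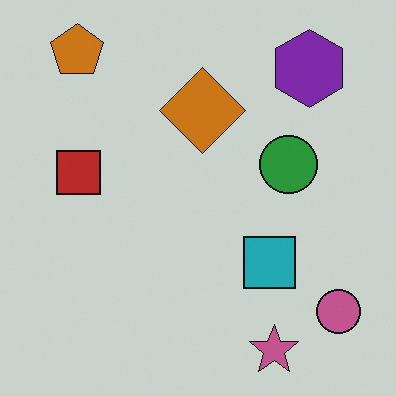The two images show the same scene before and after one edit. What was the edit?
Slightly darkened.

Every pixel — background and shapes alike — is uniformly darkened.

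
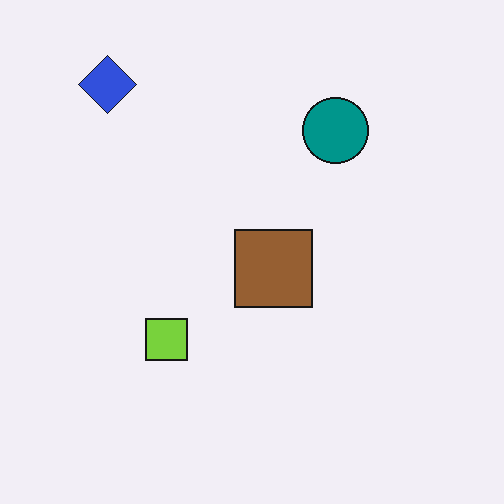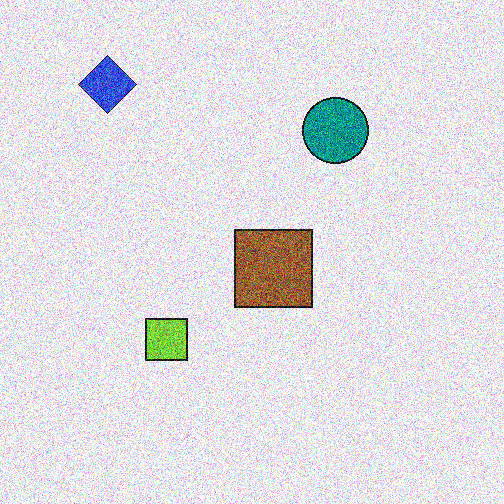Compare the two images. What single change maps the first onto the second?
The image was degraded with heavy additive noise.

Random speckle covers the whole image, including the flat background.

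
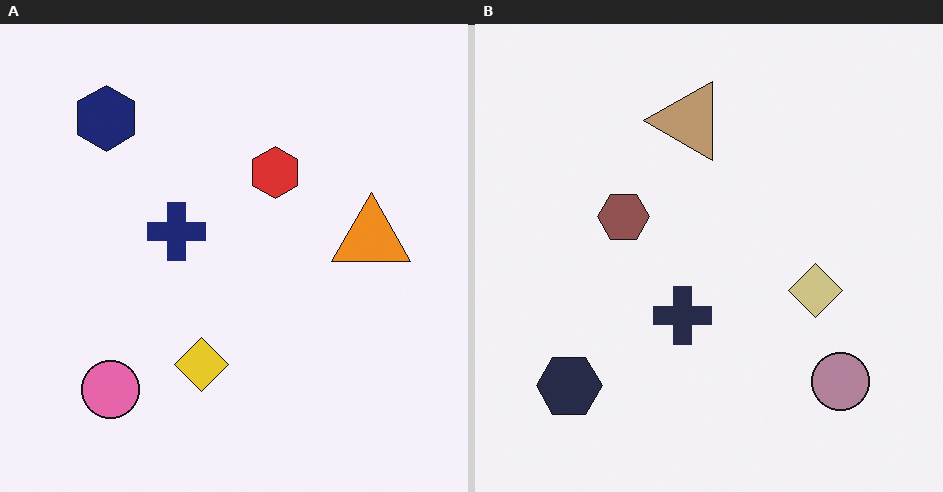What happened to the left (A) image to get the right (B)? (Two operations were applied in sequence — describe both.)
It was rotated 90° counter-clockwise, then made much more muted (saturation change).

The navy hexagon sits in the top-left of the left (A) image and the bottom-left of the right (B) — consistent with a whole-image 90° counter-clockwise rotation. All colors are more muted and greyish — a global saturation change.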